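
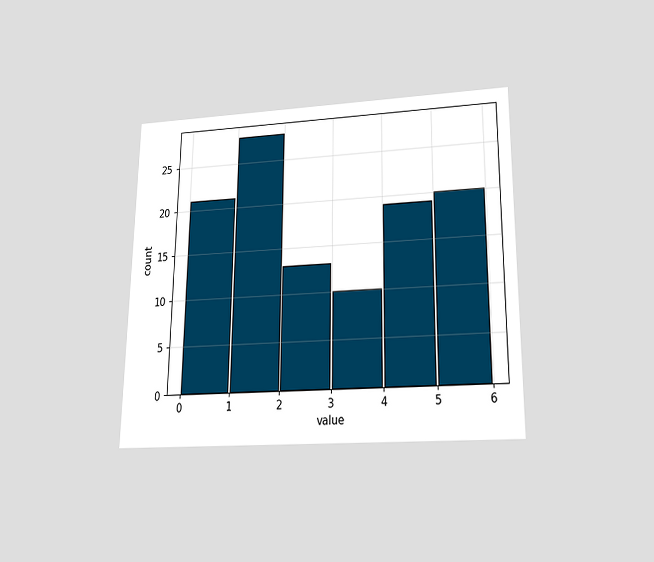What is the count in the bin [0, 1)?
21

The chart is viewed slightly from below. The [0, 1) bin has height 21.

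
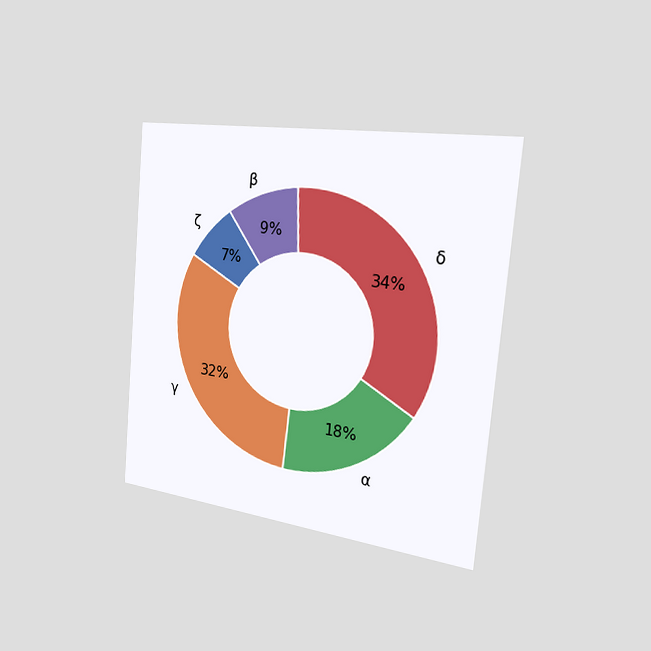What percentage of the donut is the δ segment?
34%

The chart is tilted about 5° clockwise and viewed slightly from the right. The δ segment takes up 34% of the ring.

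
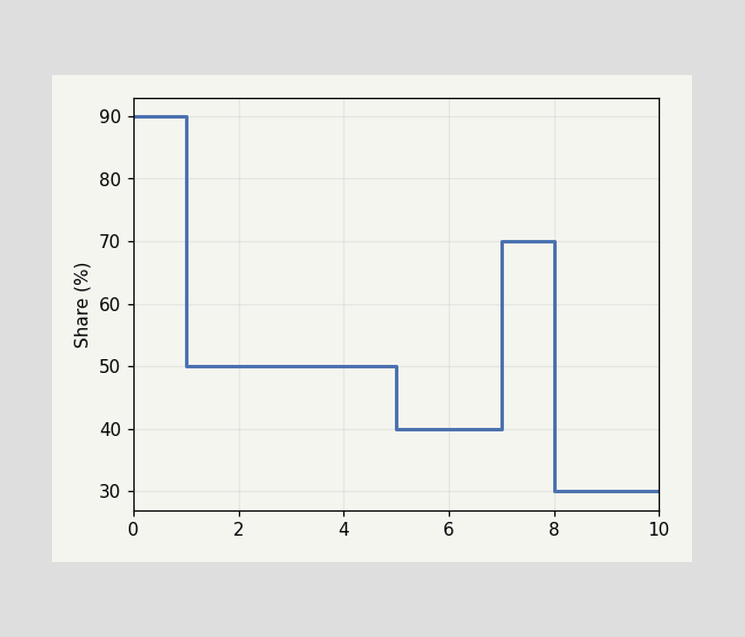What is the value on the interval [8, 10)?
On [8, 10) the step sits at 30%.

30%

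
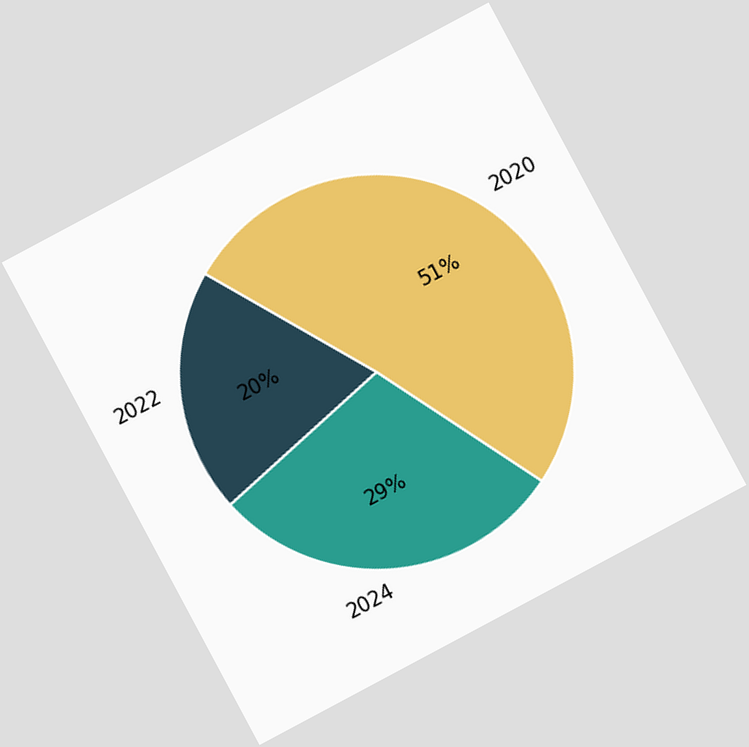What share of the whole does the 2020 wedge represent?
The chart is tilted about 28° counter-clockwise. The 2020 slice takes up 51% of the pie.

51%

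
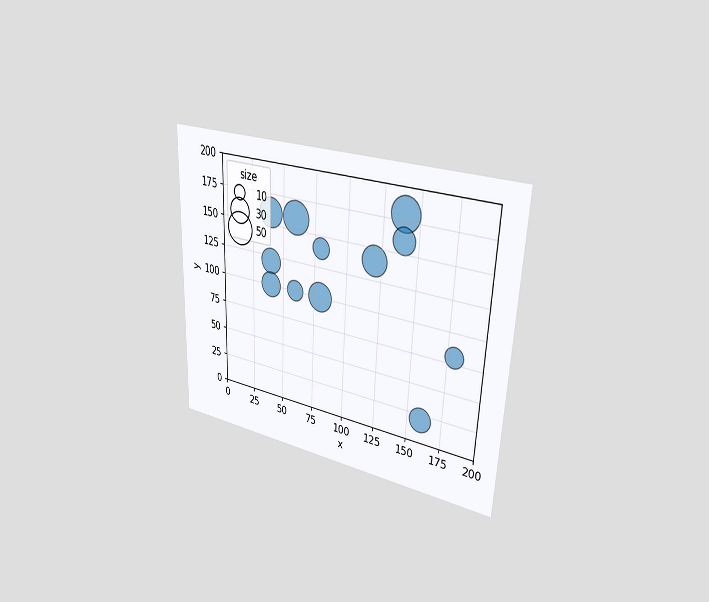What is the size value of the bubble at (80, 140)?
The chart is tilted about 2° clockwise and viewed slightly from the right. Matching the bubble at (80, 140) against the size legend gives 20.

20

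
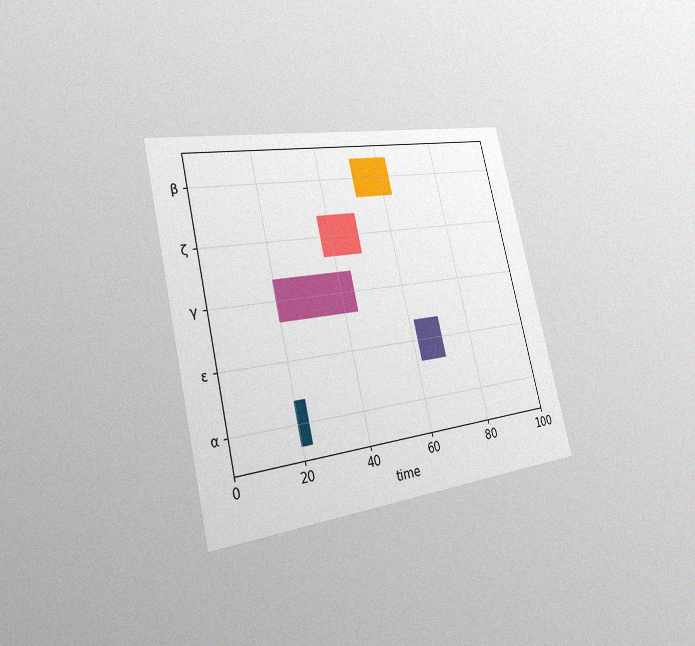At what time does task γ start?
20

The chart is tilted about 13° counter-clockwise and viewed slightly from the left, with some photo noise. The γ bar begins at t=20.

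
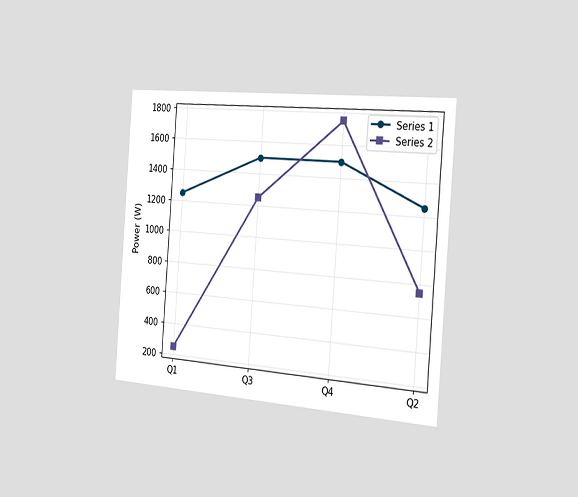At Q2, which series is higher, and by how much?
Series 1, by 500W

The chart is tilted about 4° clockwise and viewed slightly from the right. At Q2, Series 1 sits above the other line by 500W.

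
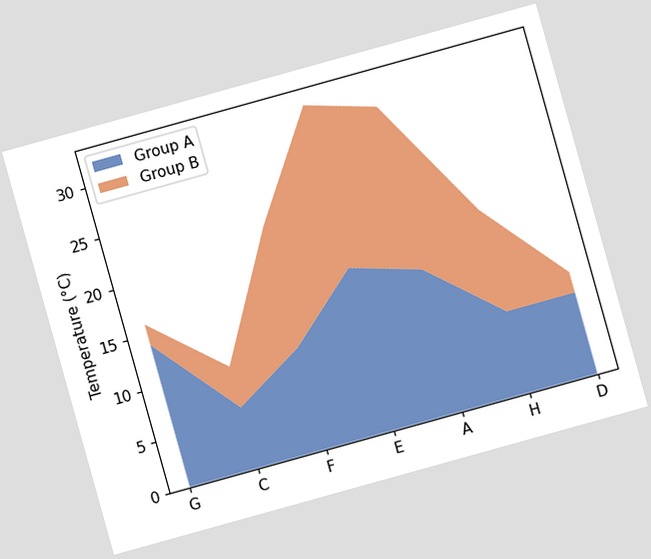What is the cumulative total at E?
The chart is tilted about 16° counter-clockwise. The stacked total at E reaches 32°C.

32°C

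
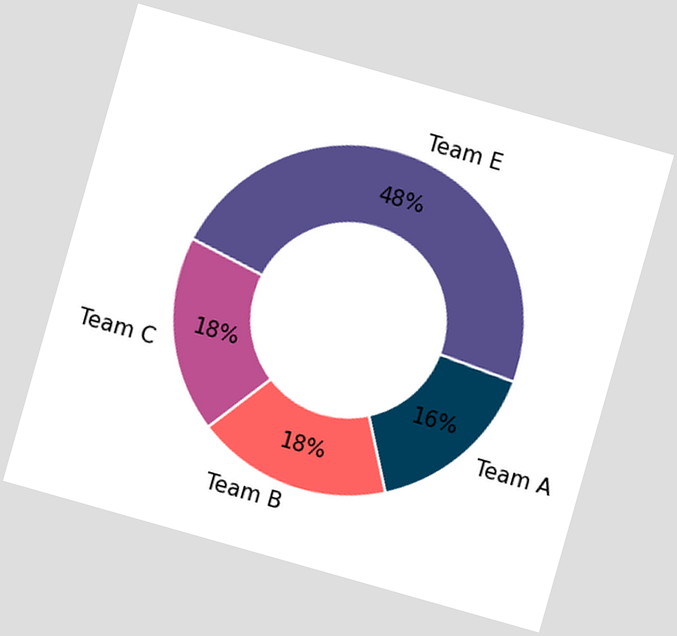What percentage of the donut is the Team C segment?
18%

The chart is tilted about 16° clockwise. The Team C segment takes up 18% of the ring.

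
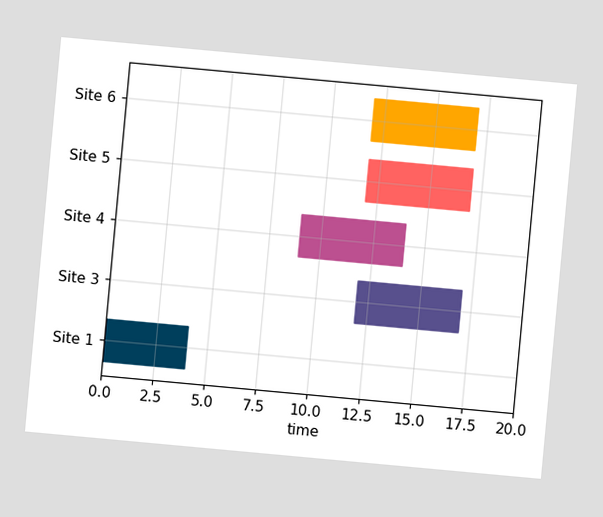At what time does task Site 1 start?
0

The chart is tilted about 5° clockwise. The Site 1 bar begins at t=0.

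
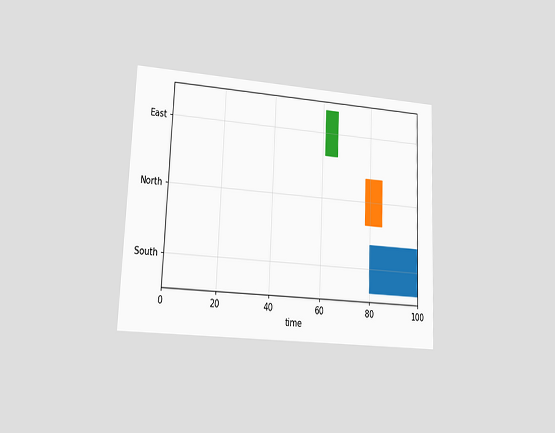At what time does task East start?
The chart is tilted about 2° clockwise and viewed at a slight angle. The East bar begins at t=61.

61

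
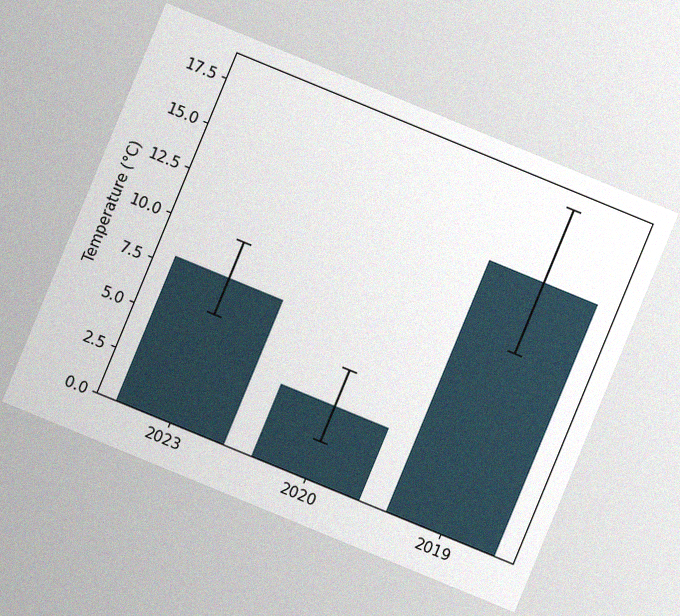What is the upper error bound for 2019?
The chart is tilted about 22° clockwise, with some photo noise. The 2019 bar's upper whisker reaches 18°C.

18°C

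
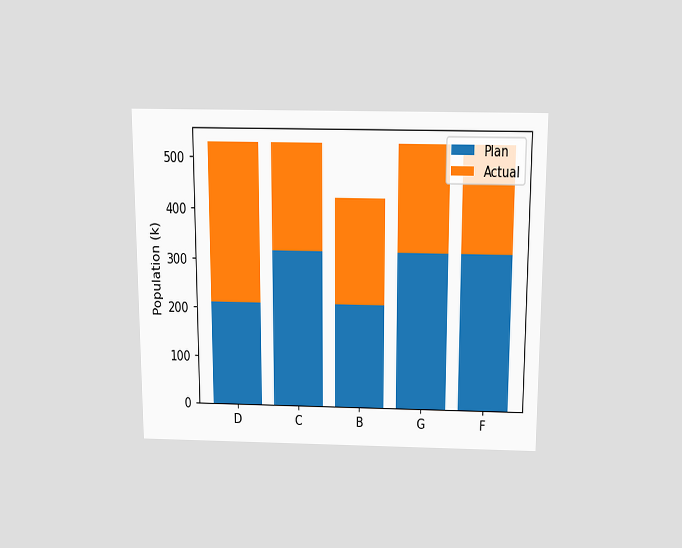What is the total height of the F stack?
530k

The chart is viewed slightly from above. The F stack's top reaches 530k on the y-axis.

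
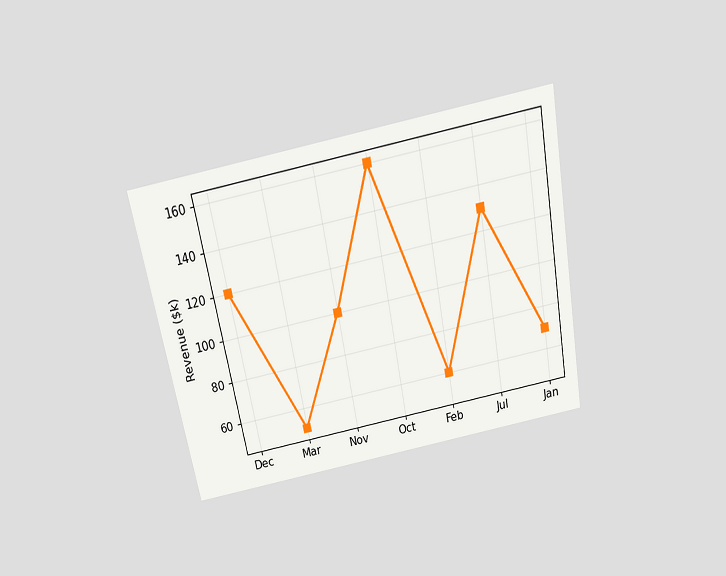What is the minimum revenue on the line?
$50k

The chart is tilted about 11° counter-clockwise and viewed slightly from above. The lowest point is at Mar, and reading across to the y-axis gives $50k.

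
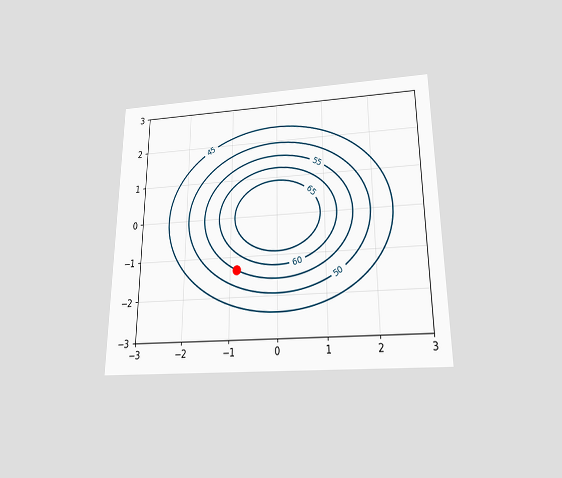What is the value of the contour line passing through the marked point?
The chart is viewed slightly from below. The marked point sits on the contour labelled 55.

55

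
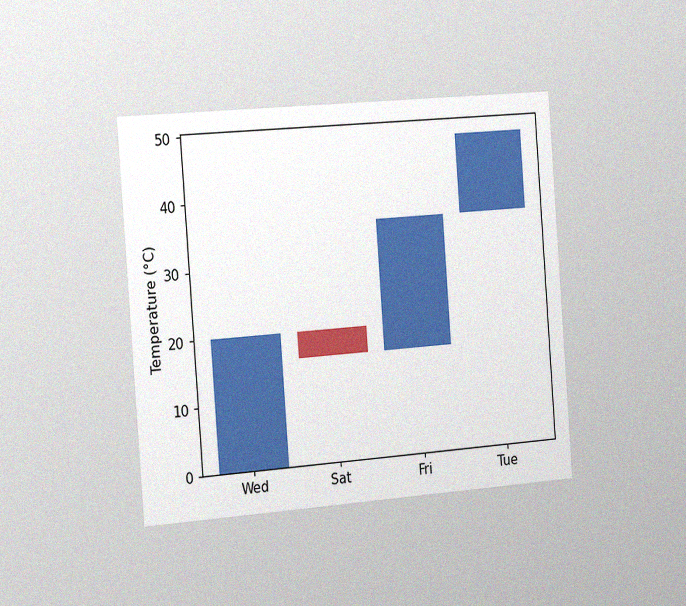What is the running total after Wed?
The chart is tilted about 4° counter-clockwise and viewed slightly from the left, with some photo noise. After Wed the running total reaches 20°C.

20°C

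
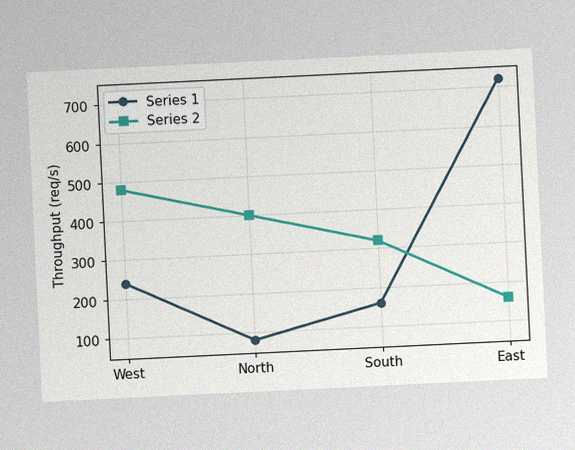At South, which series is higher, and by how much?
Series 2, by 160req/s

The chart is tilted about 3° counter-clockwise, with some photo noise. At South, Series 2 sits above the other line by 160req/s.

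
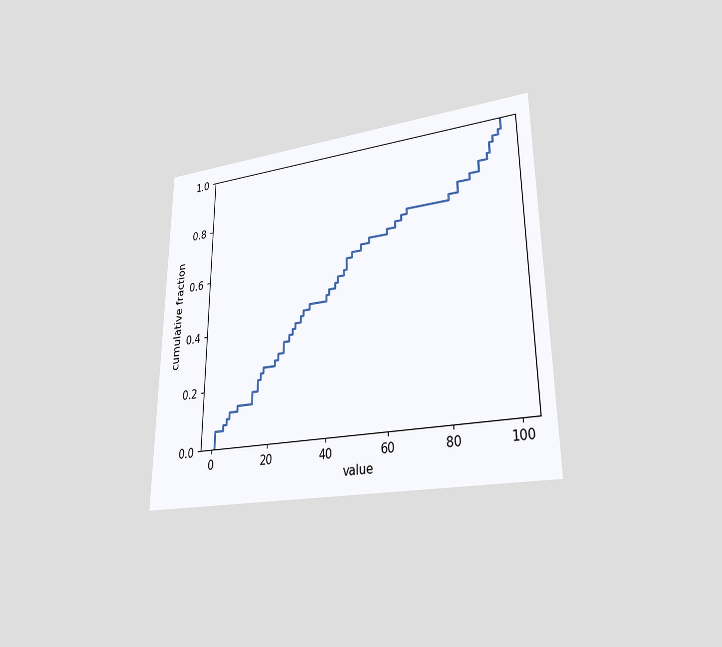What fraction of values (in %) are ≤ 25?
The chart is viewed at a slight angle. At x=25 the ECDF step is at 34%.

34%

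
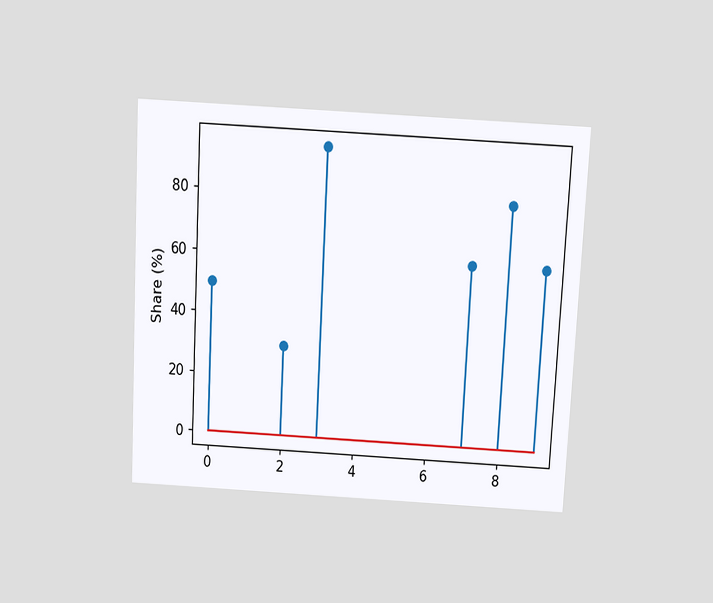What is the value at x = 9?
60%

The chart is tilted about 3° clockwise and viewed slightly from above. The stem at x=9 reaches 60%.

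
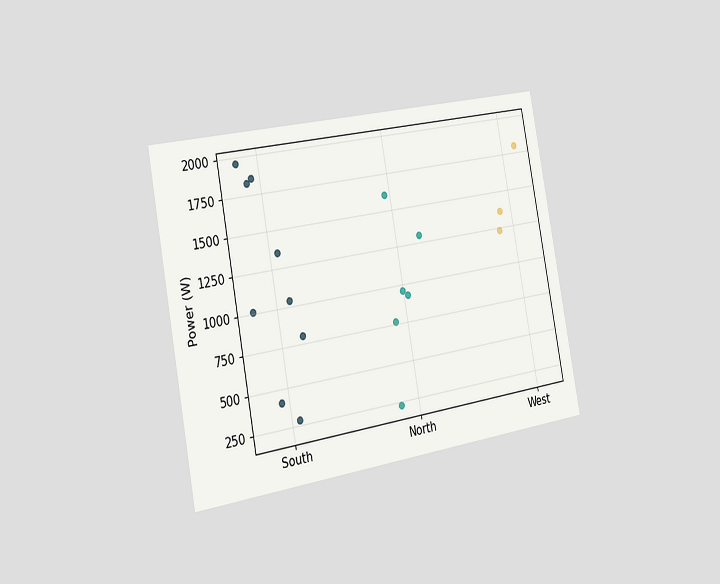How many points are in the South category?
9

The chart is tilted about 10° counter-clockwise and viewed slightly from the left. Counting the markers in the South column gives 9.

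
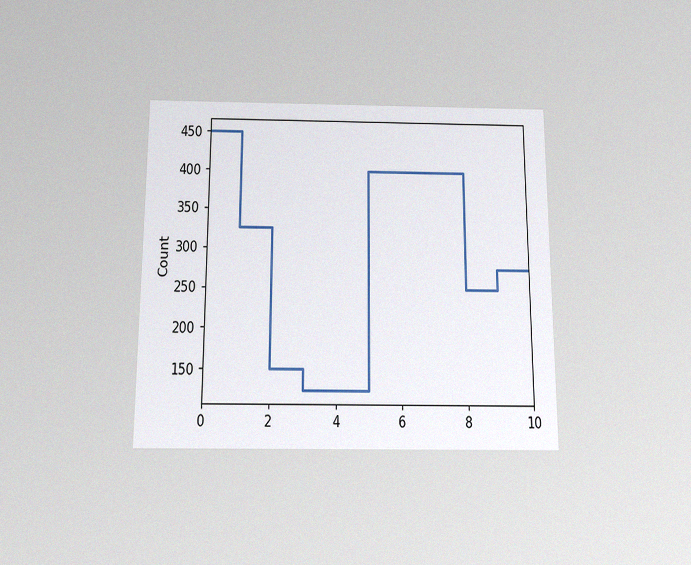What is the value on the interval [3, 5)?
125

The chart is viewed slightly from below, with some photo noise. On [3, 5) the step sits at 125.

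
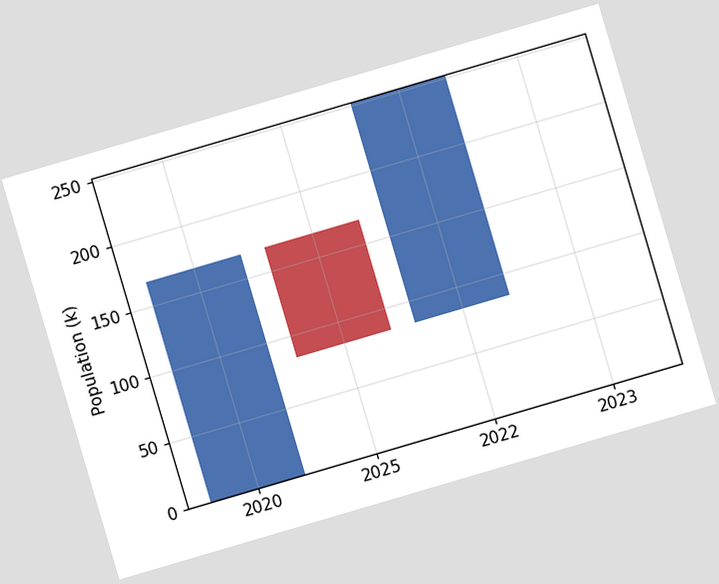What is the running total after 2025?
84k

The chart is tilted about 16° counter-clockwise. After 2025 the running total reaches 84k.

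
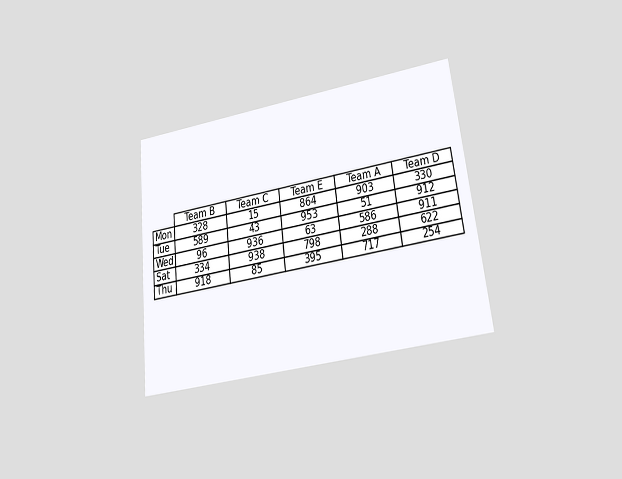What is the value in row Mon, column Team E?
The chart is tilted about 6° counter-clockwise and viewed at a slight angle. The (Mon, Team E) cell reads 864.

864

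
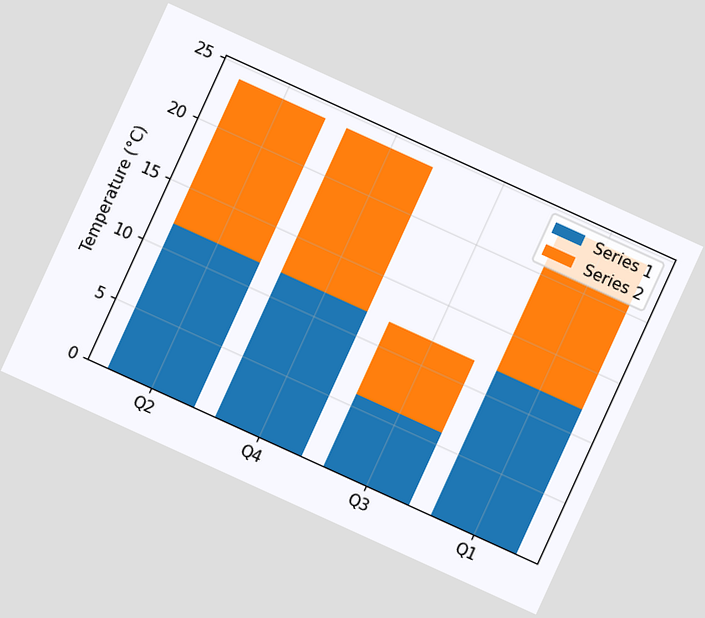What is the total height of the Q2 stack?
24°C

The chart is tilted about 24° clockwise. The Q2 stack's top reaches 24°C on the y-axis.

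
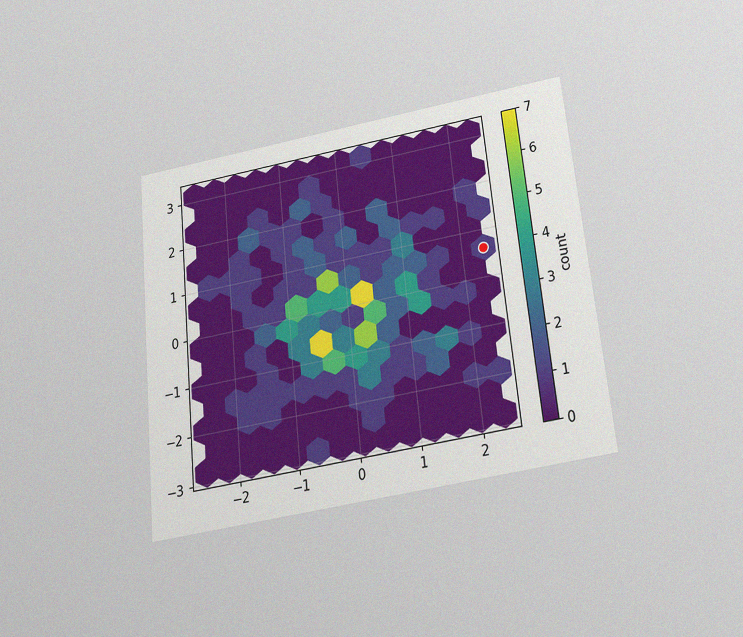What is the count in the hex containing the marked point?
The chart is tilted about 6° counter-clockwise and viewed slightly from below, with some photo noise. The marked hex reads 1 on the colorbar.

1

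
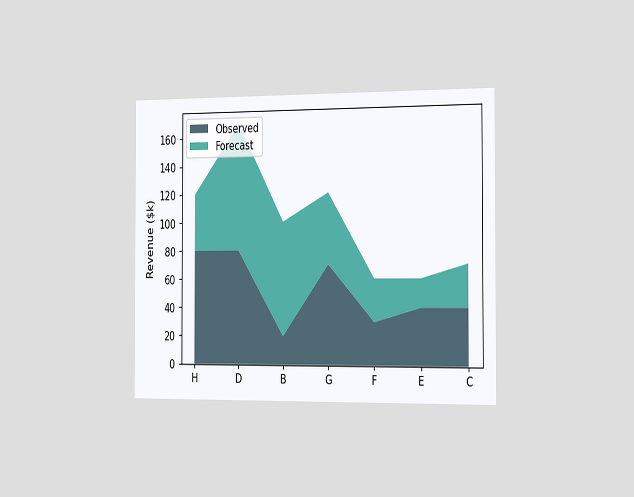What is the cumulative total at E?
$60k

The chart is viewed slightly from the right. The stacked total at E reaches $60k.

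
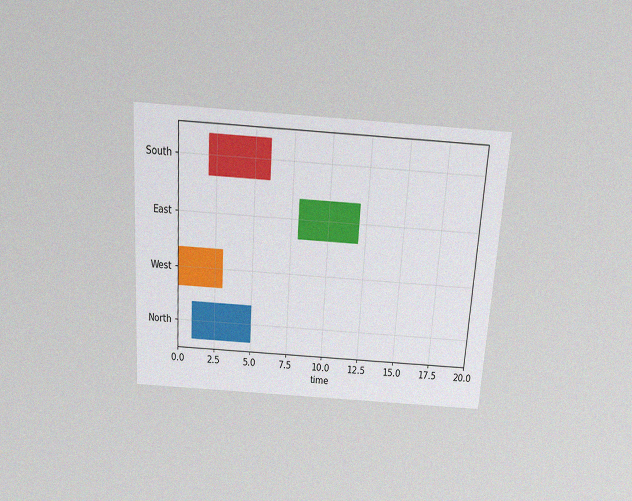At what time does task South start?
2

The chart is tilted about 4° clockwise and viewed slightly from above, with some photo noise. The South bar begins at t=2.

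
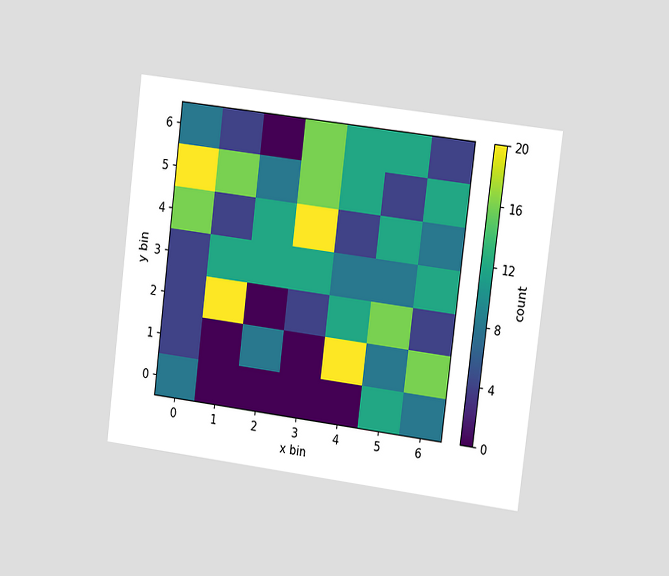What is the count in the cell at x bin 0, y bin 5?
The chart is tilted about 7° clockwise and viewed slightly from the right. Matching the cell (0, 5) against the colorbar gives 20.

20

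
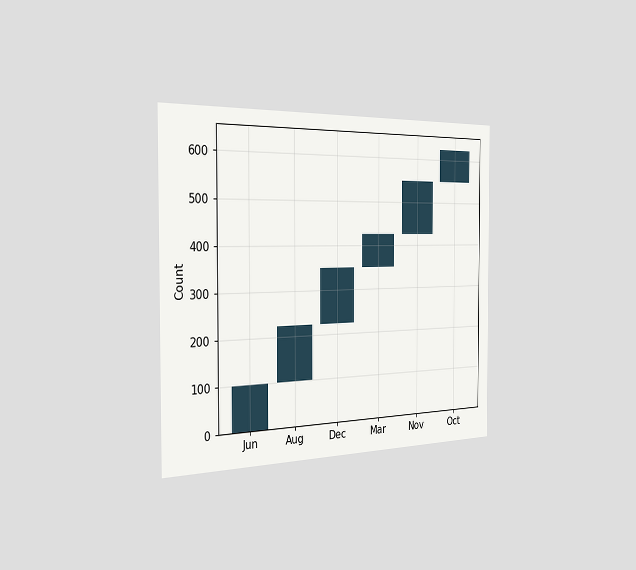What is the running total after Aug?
The chart is viewed slightly from the left. After Aug the running total reaches 225.

225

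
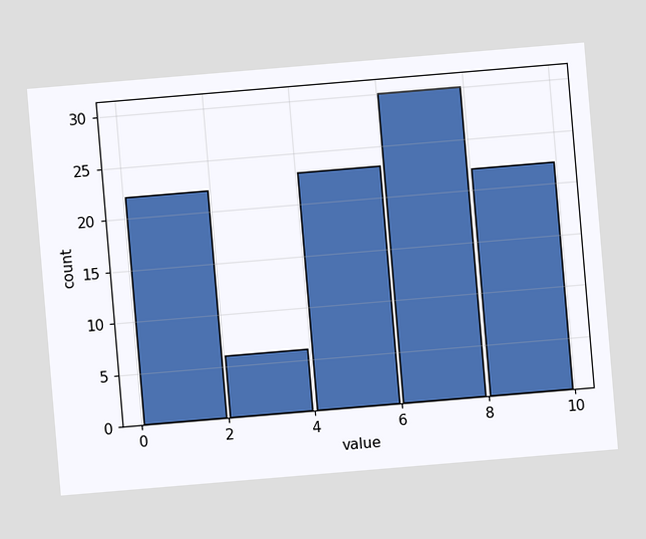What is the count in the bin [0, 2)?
22

The chart is tilted about 5° counter-clockwise. The [0, 2) bin has height 22.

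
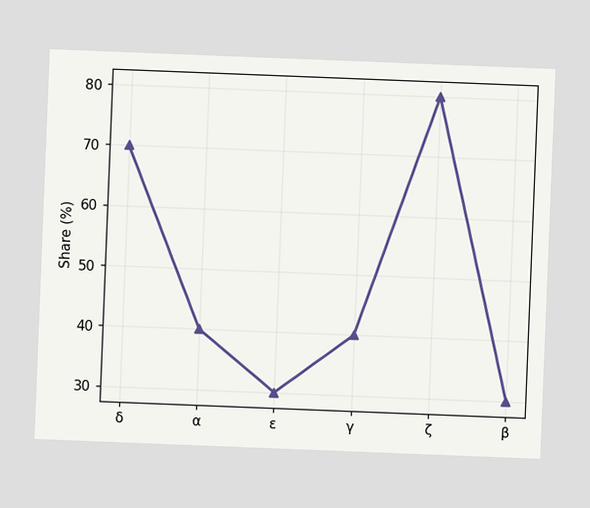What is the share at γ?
40%

The chart is tilted about 2° clockwise. At γ, the line is at 40%.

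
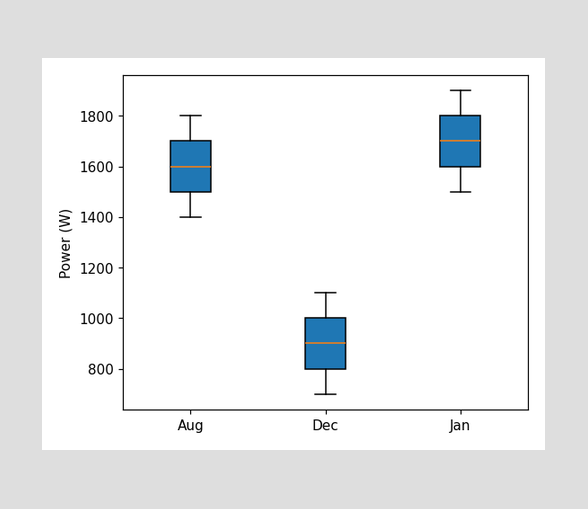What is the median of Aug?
The median line in the Aug box sits at 1600W.

1600W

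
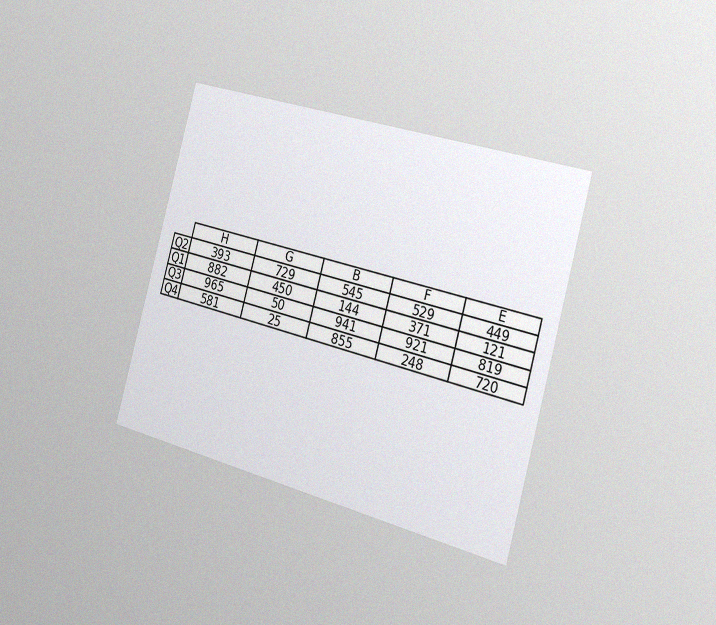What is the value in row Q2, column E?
The chart is tilted about 15° clockwise and viewed slightly from the right, with some photo noise. The (Q2, E) cell reads 449.

449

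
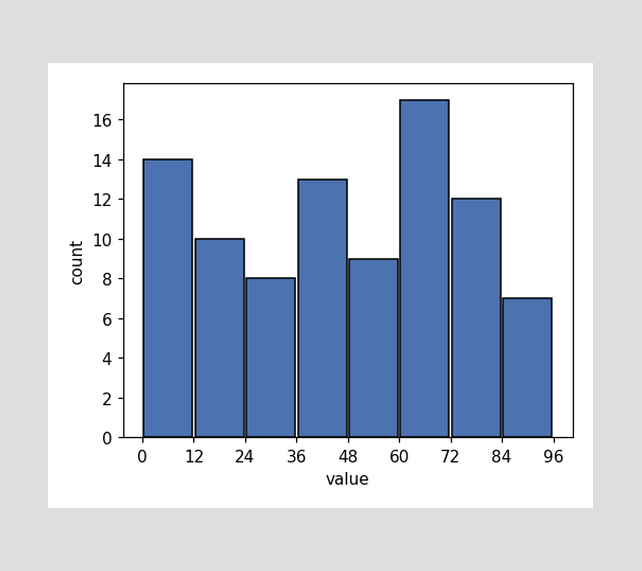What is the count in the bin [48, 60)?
9

The [48, 60) bin has height 9.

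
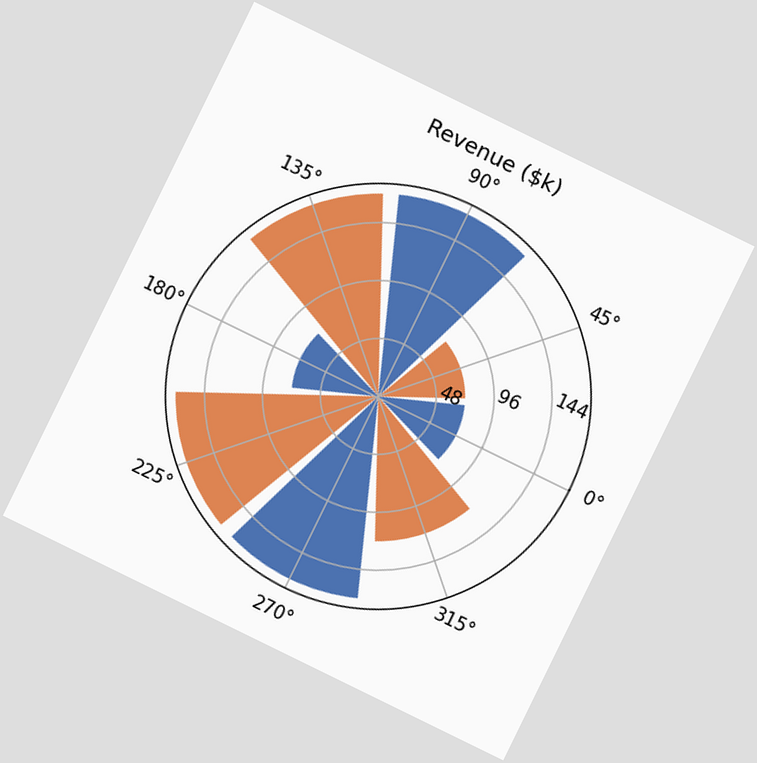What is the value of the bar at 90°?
$168k

The chart is tilted about 26° clockwise. The bar at 90° reaches $168k on the radial axis.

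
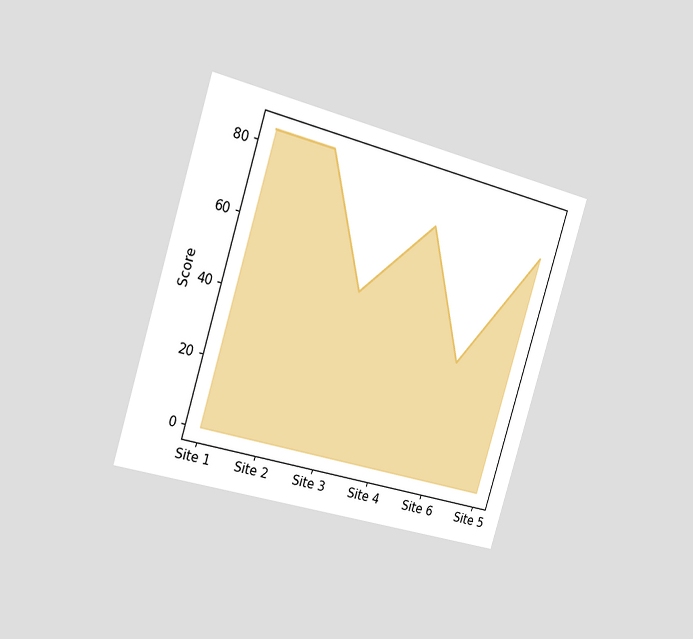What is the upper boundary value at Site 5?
72

The chart is tilted about 17° clockwise and viewed slightly from the left. At Site 5 the upper boundary is at 72.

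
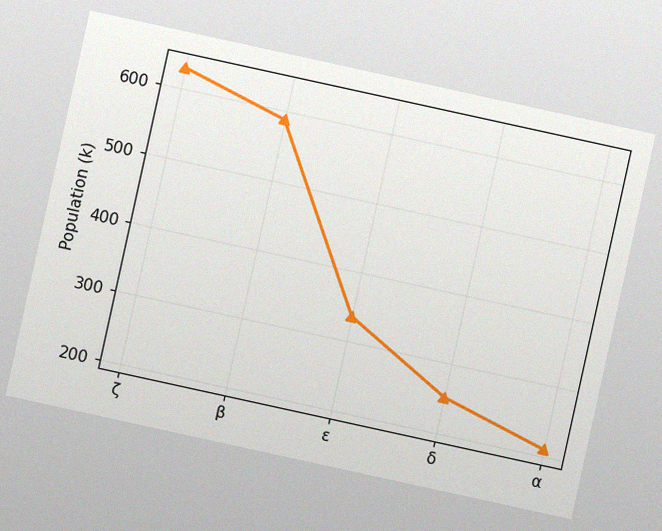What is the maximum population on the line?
The chart is tilted about 12° clockwise, with some photo noise. The highest point is at ζ, and reading across to the y-axis gives 630k.

630k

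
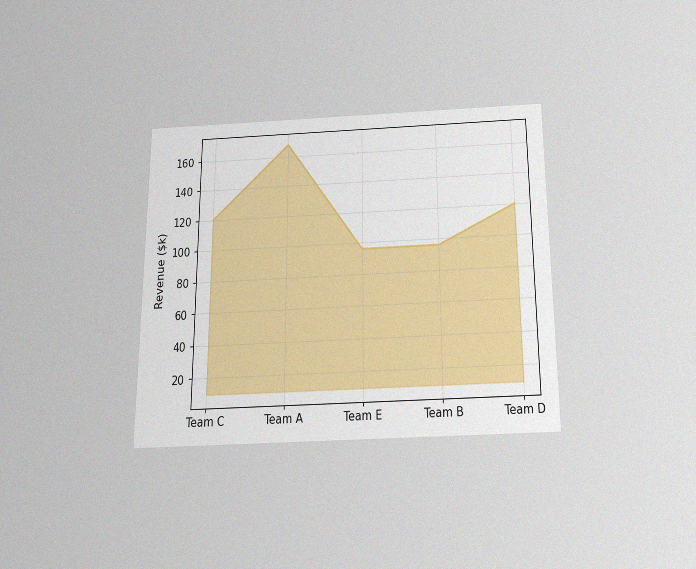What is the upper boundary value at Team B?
$96k

The chart is viewed slightly from below, with some photo noise. At Team B the upper boundary is at $96k.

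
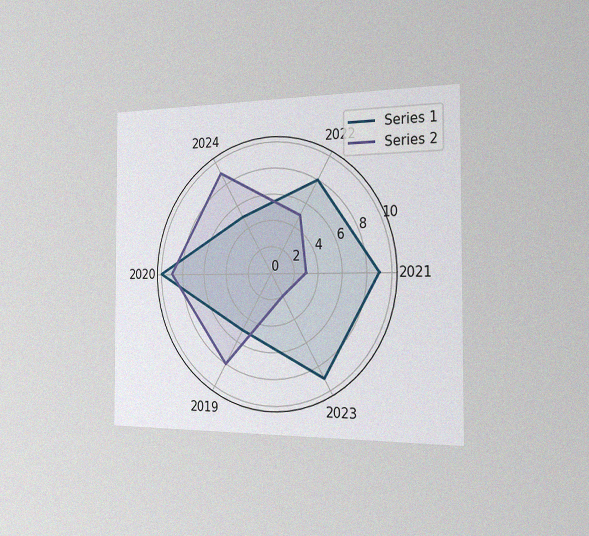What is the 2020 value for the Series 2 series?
9

The chart is viewed slightly from the right, with some photo noise. On the 2020 axis, Series 2 reaches 9.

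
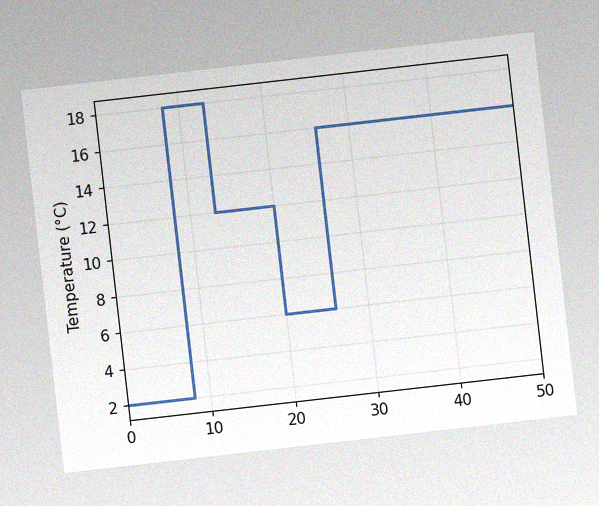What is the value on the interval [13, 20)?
12°C

The chart is tilted about 6° counter-clockwise, with some photo noise. On [13, 20) the step sits at 12°C.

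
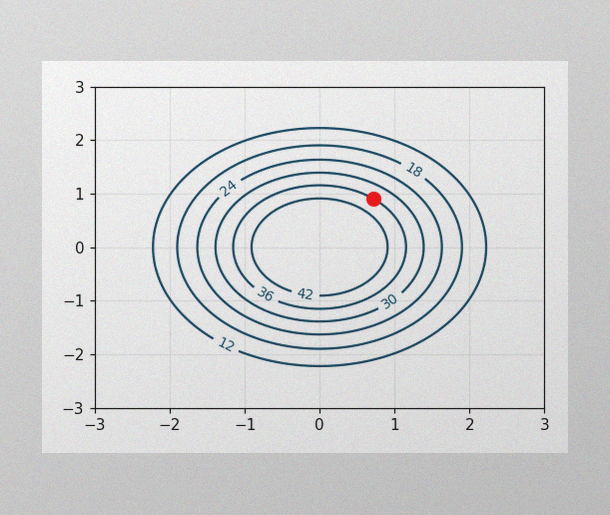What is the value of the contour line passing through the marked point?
36

The image has some photo noise and uneven lighting. The marked point sits on the contour labelled 36.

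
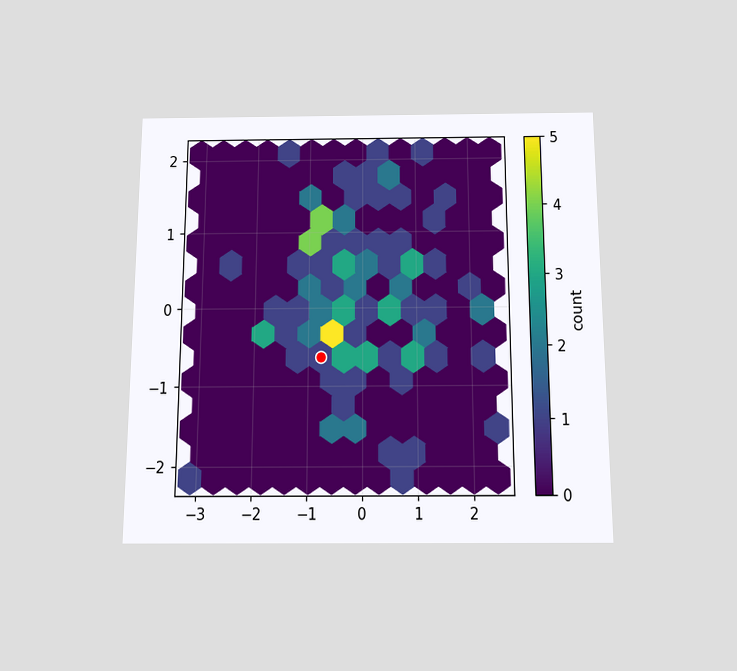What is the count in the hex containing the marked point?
The chart is viewed slightly from below. The marked hex reads 1 on the colorbar.

1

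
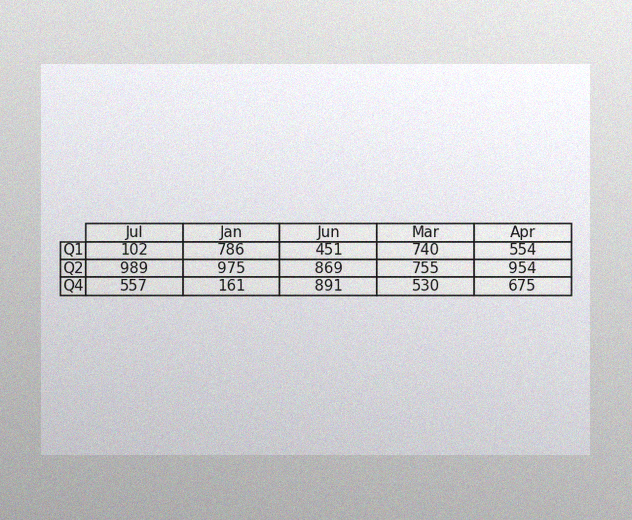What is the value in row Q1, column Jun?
The image has some photo noise and uneven lighting. The (Q1, Jun) cell reads 451.

451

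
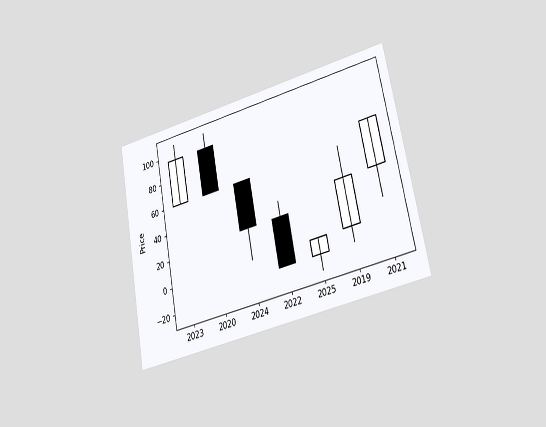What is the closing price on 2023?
The chart is tilted about 11° counter-clockwise and viewed at a slight angle. The 2023 candle closes at 96.

96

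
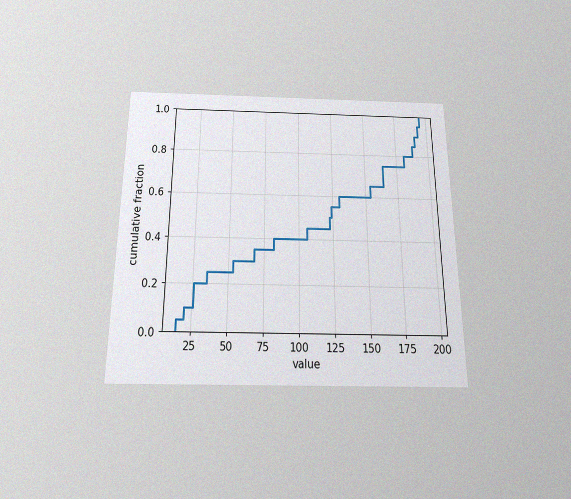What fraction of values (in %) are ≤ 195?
The chart is viewed slightly from below, with some photo noise. At x=195 the ECDF step is at 100%.

100%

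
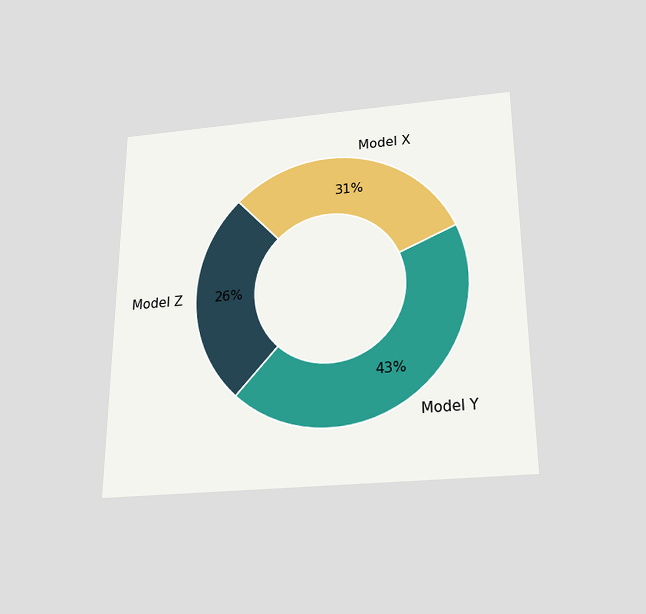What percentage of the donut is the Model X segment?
The chart is viewed slightly from below. The Model X segment takes up 31% of the ring.

31%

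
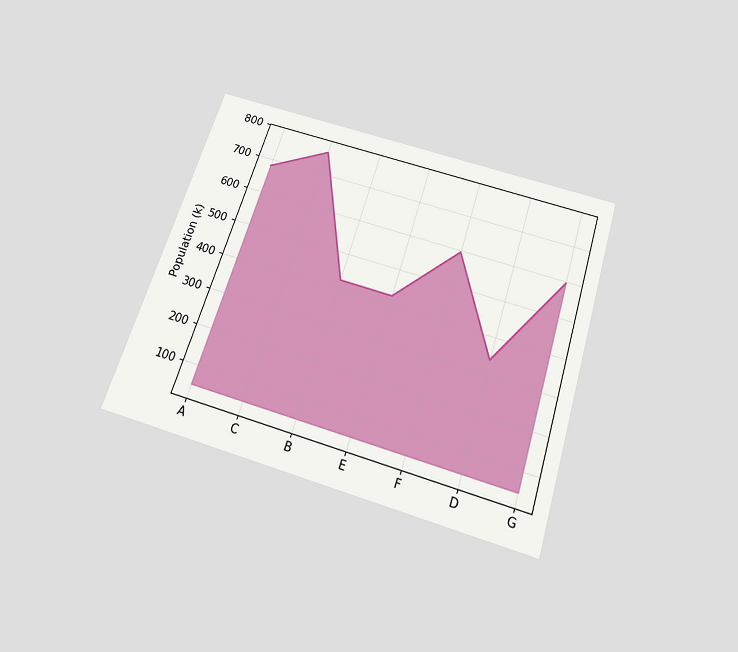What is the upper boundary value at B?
425k

The chart is tilted about 18° clockwise and viewed slightly from below. At B the upper boundary is at 425k.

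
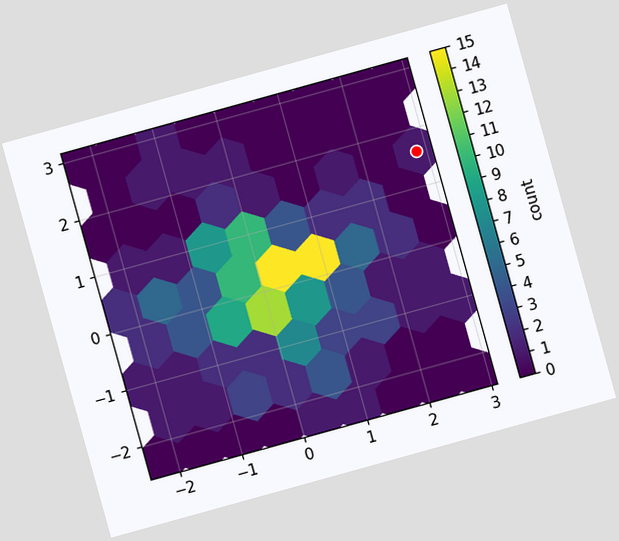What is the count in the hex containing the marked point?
The chart is tilted about 15° counter-clockwise. The marked hex reads 1 on the colorbar.

1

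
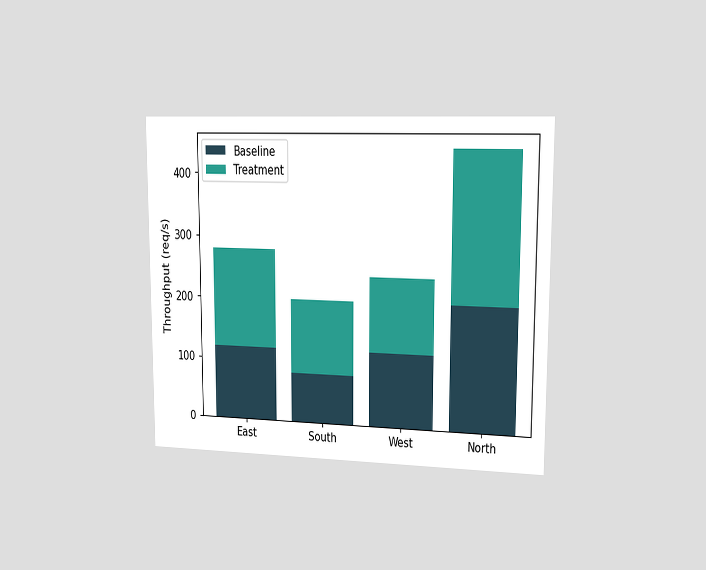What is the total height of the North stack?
The chart is viewed slightly from the right. The North stack's top reaches 440req/s on the y-axis.

440req/s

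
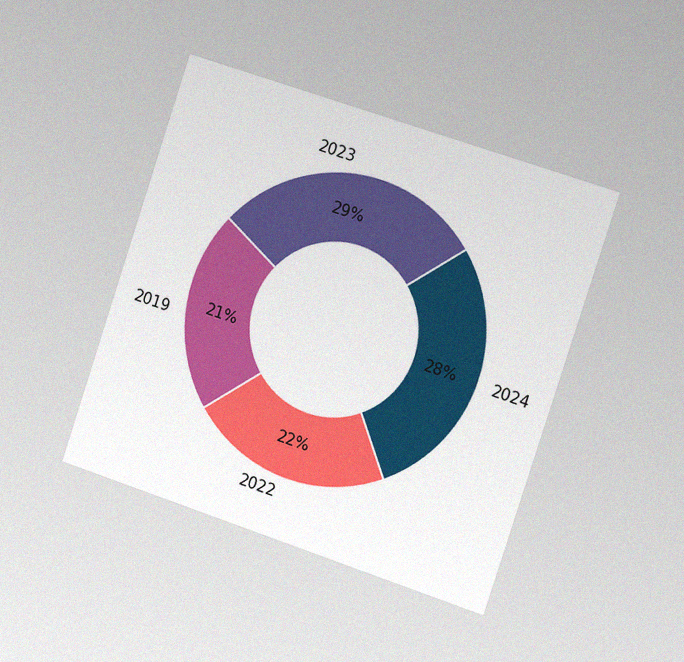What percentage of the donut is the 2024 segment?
The chart is tilted about 18° clockwise and viewed slightly from the right, with some photo noise. The 2024 segment takes up 28% of the ring.

28%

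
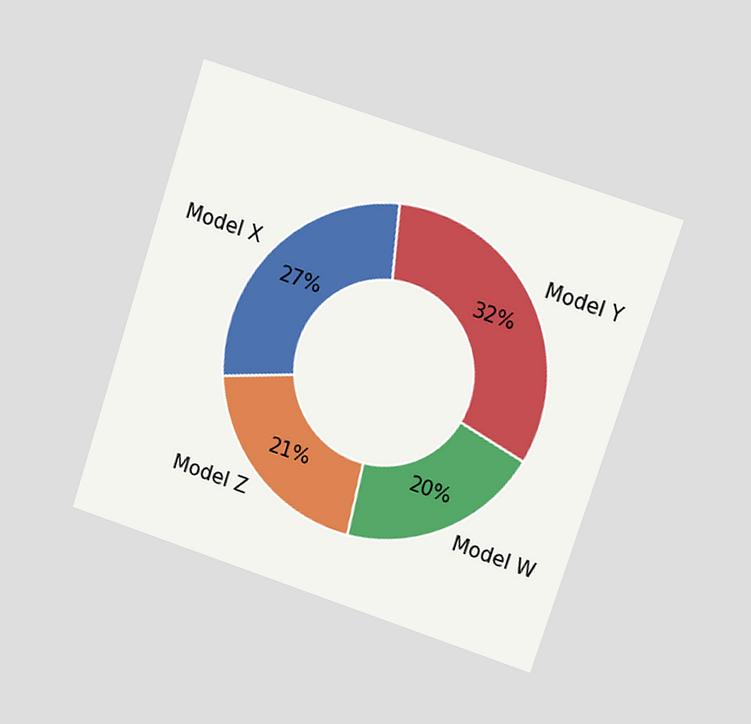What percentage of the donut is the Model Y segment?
The chart is tilted about 18° clockwise and viewed at a slight angle. The Model Y segment takes up 32% of the ring.

32%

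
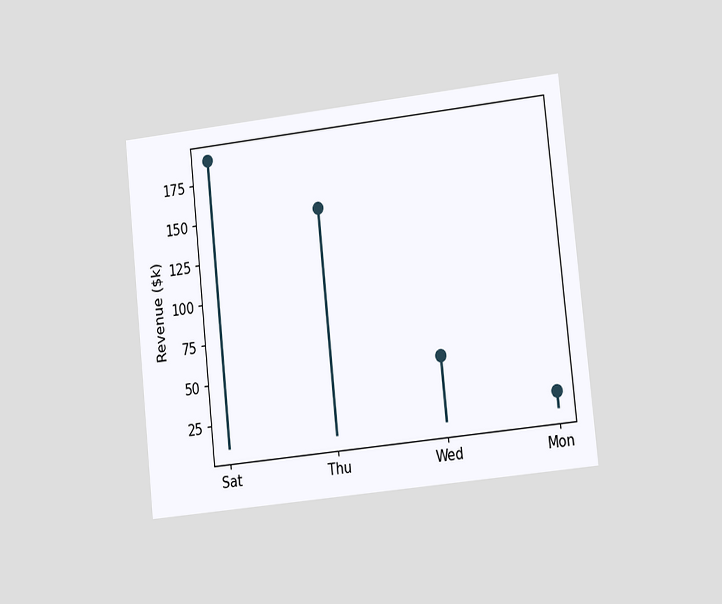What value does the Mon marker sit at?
$20k

The chart is tilted about 6° counter-clockwise and viewed slightly from the right. The Mon marker sits at $20k.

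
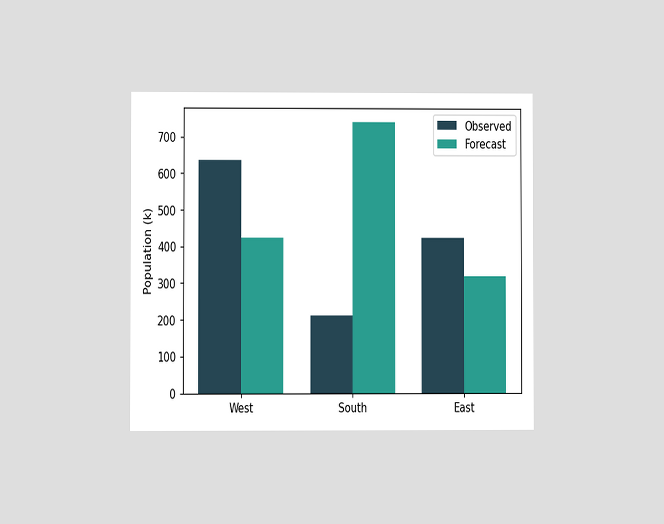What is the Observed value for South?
The chart is viewed at a slight angle. The Observed bar at South reaches 212k on the y-axis.

212k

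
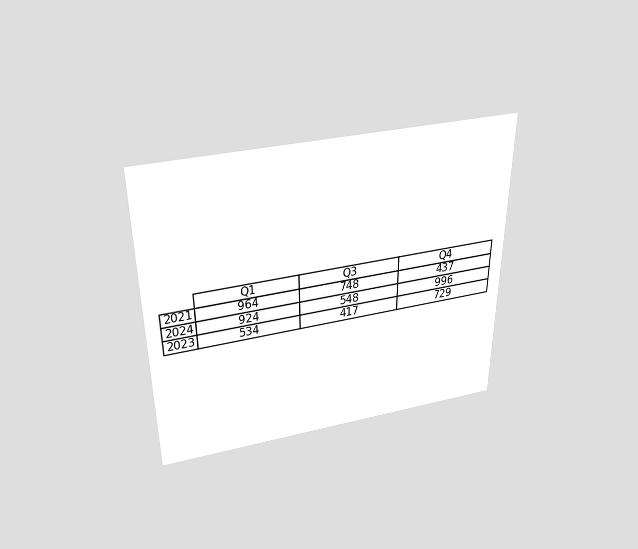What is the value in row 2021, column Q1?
964

The chart is viewed slightly from above. The (2021, Q1) cell reads 964.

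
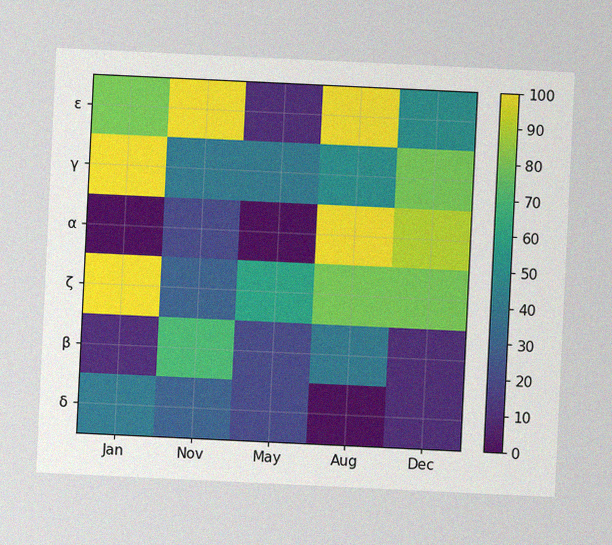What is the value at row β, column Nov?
The chart is tilted about 3° clockwise, with some photo noise. Matching cell (β, Nov) against the colorbar gives 70.

70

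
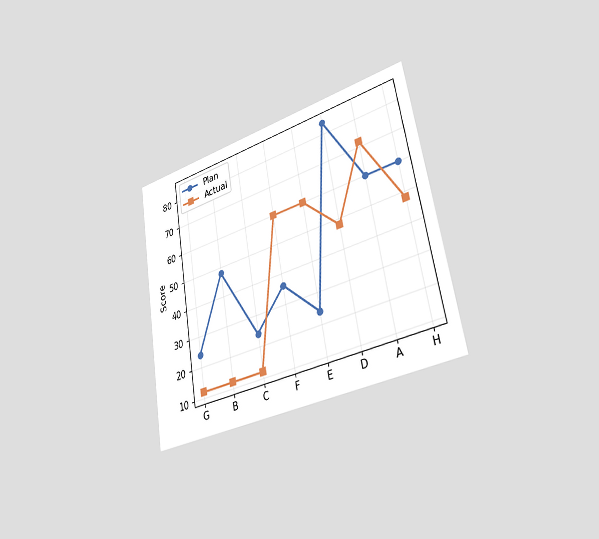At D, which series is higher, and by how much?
The chart is tilted about 10° counter-clockwise and viewed slightly from the right. At D, Plan sits above the other line by 36.

Plan, by 36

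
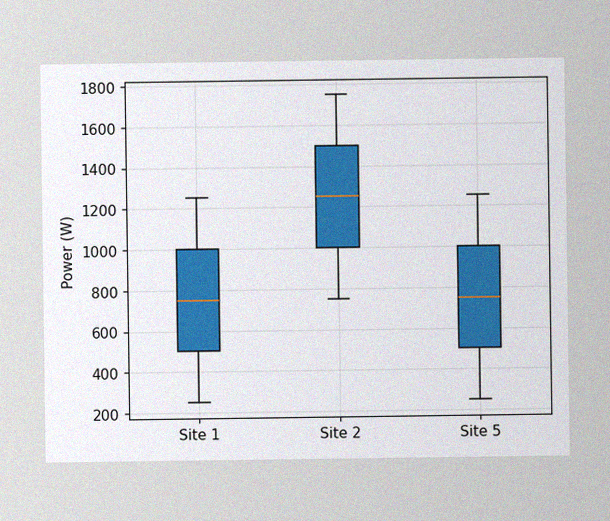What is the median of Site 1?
The image has some photo noise and uneven lighting. The median line in the Site 1 box sits at 750W.

750W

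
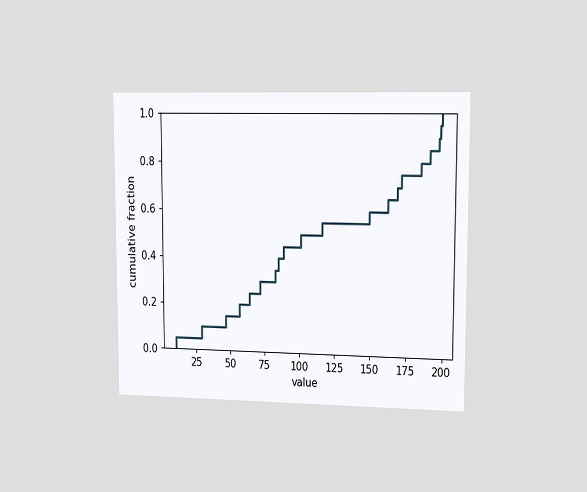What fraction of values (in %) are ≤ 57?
20%

The chart is viewed slightly from the right. At x=57 the ECDF step is at 20%.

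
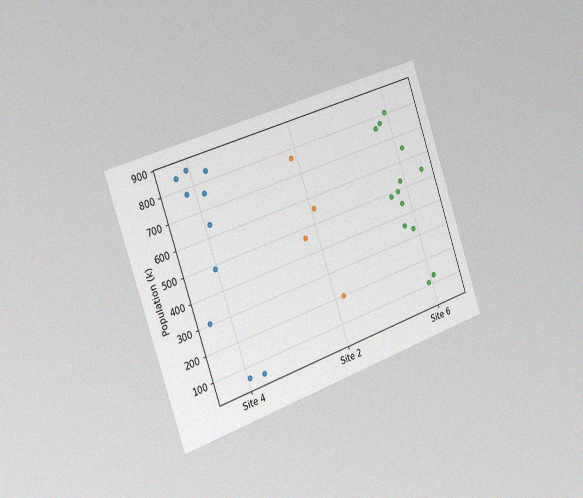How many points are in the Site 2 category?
The chart is tilted about 19° counter-clockwise and viewed slightly from the left, with some photo noise. Counting the markers in the Site 2 column gives 4.

4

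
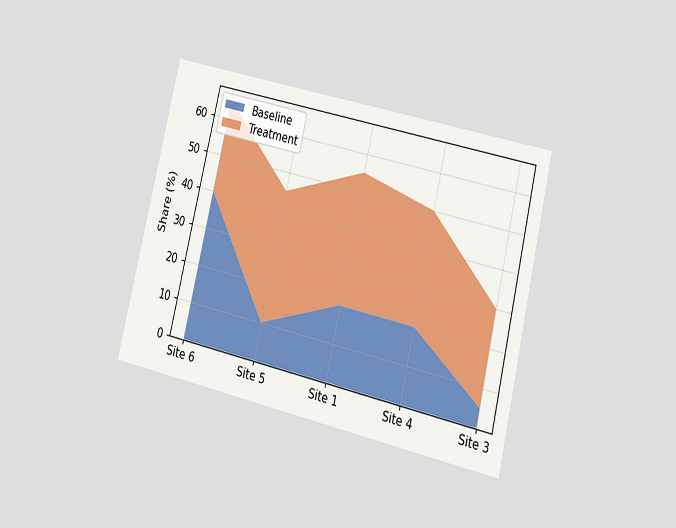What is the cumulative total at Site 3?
30%

The chart is tilted about 13° clockwise and viewed at a slight angle. The stacked total at Site 3 reaches 30%.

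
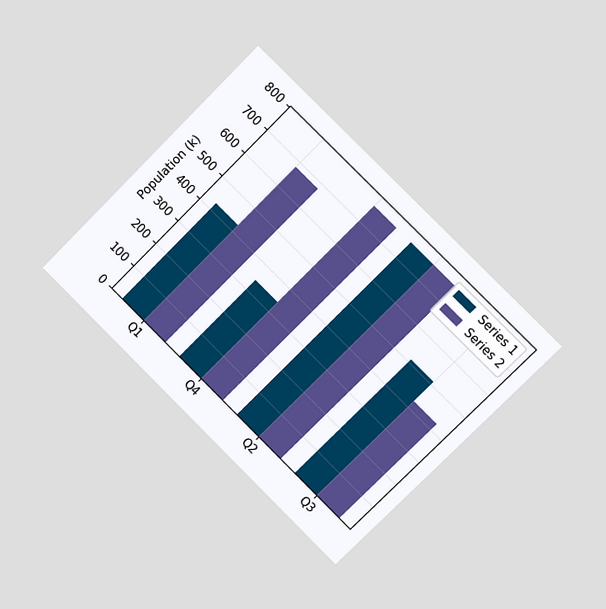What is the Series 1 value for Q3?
The chart is tilted about 45° clockwise and viewed slightly from the right. The Series 1 bar at Q3 reaches 510k on the y-axis.

510k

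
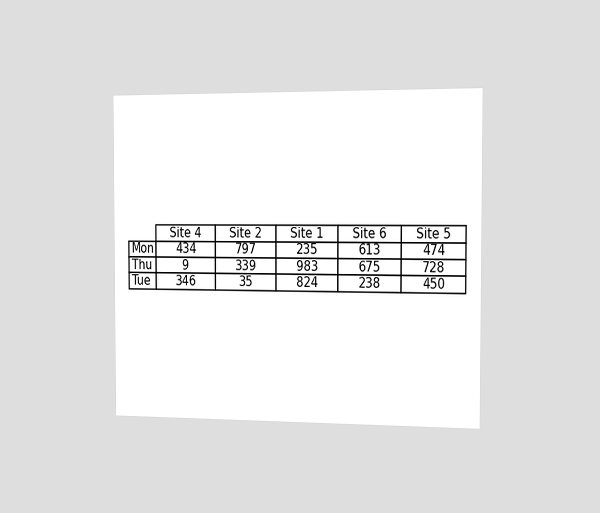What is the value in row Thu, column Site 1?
983

The chart is viewed slightly from the right. The (Thu, Site 1) cell reads 983.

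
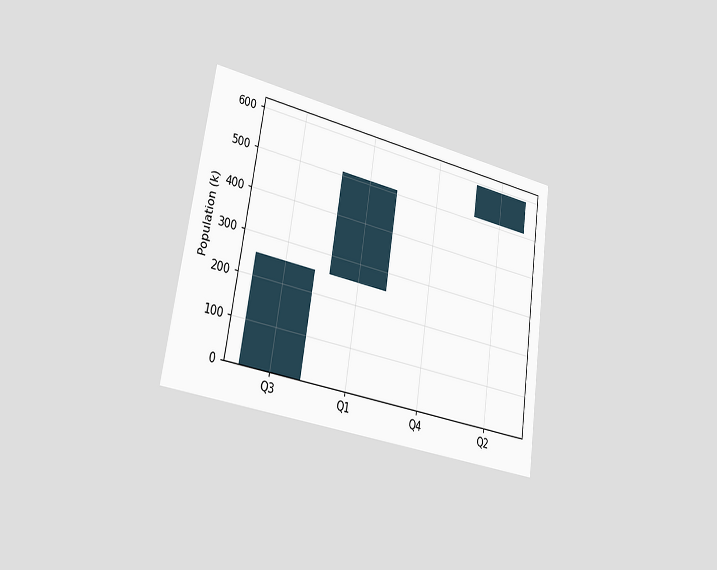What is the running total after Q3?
The chart is tilted about 9° clockwise and viewed slightly from the left. After Q3 the running total reaches 255k.

255k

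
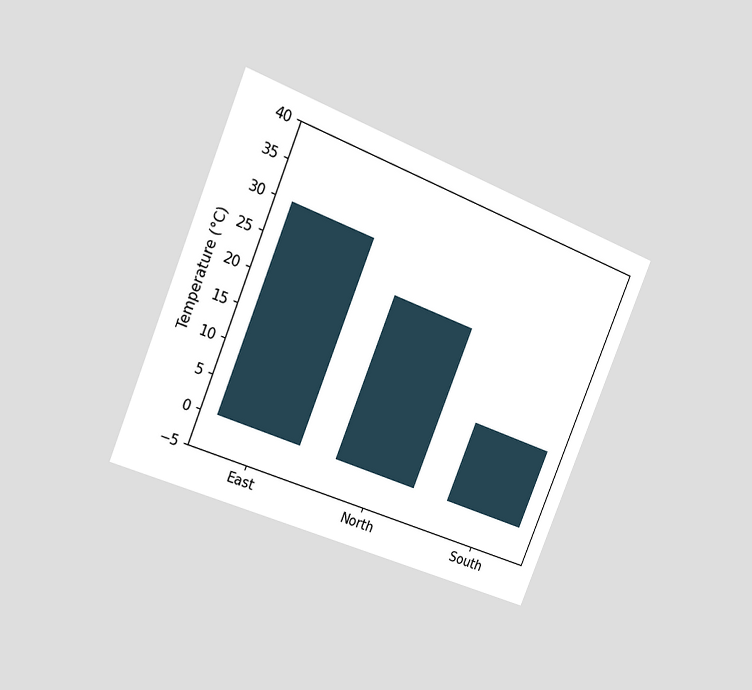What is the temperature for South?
The chart is tilted about 22° clockwise and viewed slightly from the left. Reading along the chart's y-axis, the South bar reaches 12°C.

12°C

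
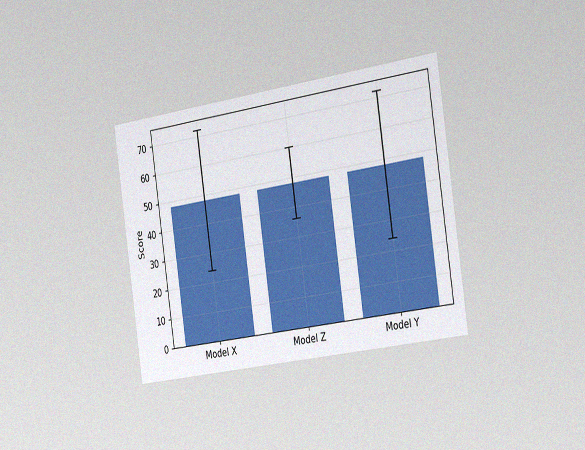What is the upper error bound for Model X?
72

The chart is tilted about 8° counter-clockwise and viewed slightly from the right, with some photo noise. The Model X bar's upper whisker reaches 72.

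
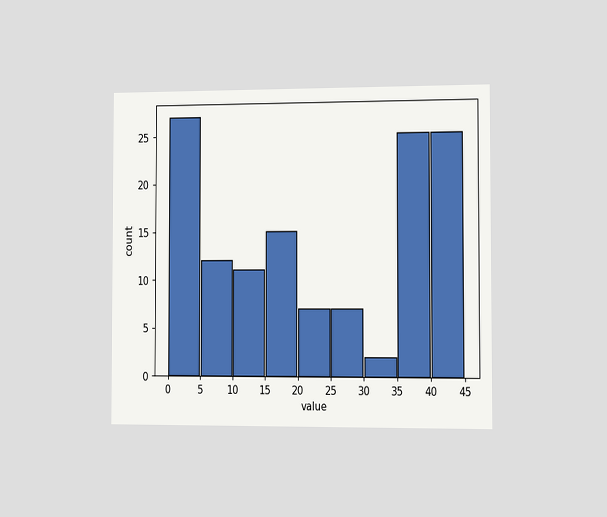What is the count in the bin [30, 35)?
2

The chart is viewed slightly from the right. The [30, 35) bin has height 2.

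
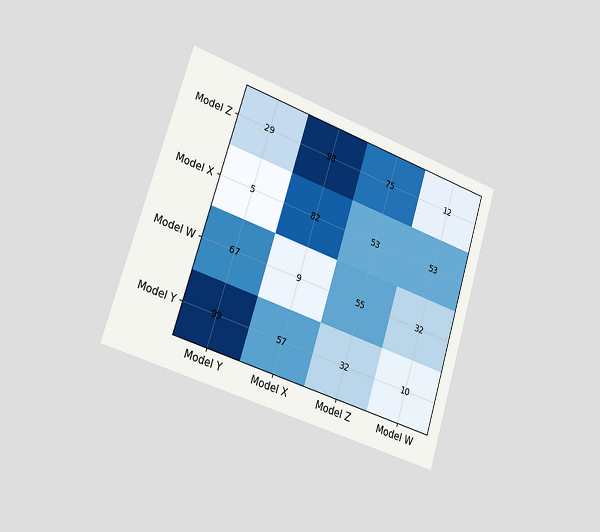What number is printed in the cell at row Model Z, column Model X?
The chart is tilted about 17° clockwise and viewed slightly from the left. The (Model Z, Model X) cell reads 98.

98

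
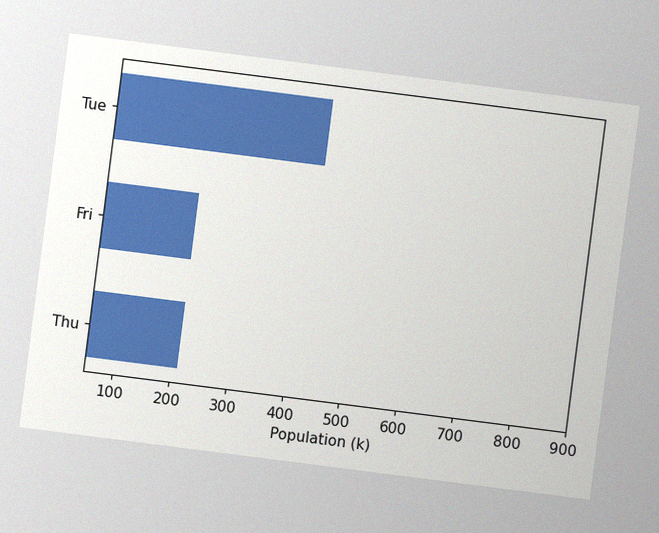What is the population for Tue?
The chart is tilted about 7° clockwise, with some photo noise. Reading along the chart's x-axis, the Tue bar reaches 424k.

424k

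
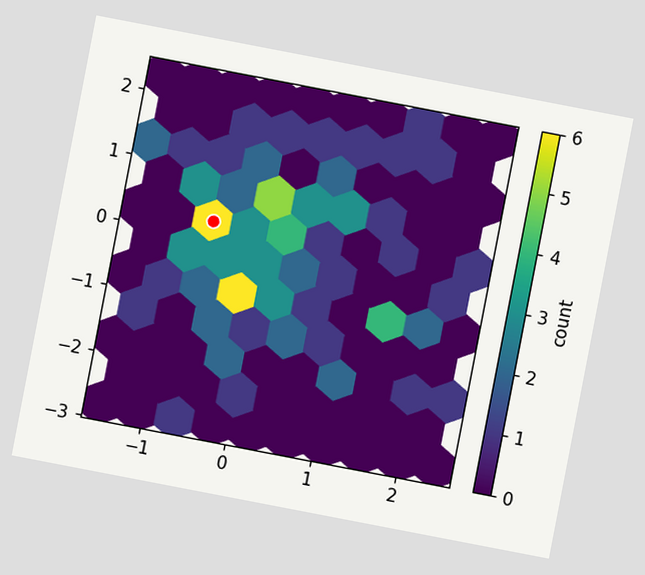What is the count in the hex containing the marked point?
The chart is tilted about 11° clockwise. The marked hex reads 6 on the colorbar.

6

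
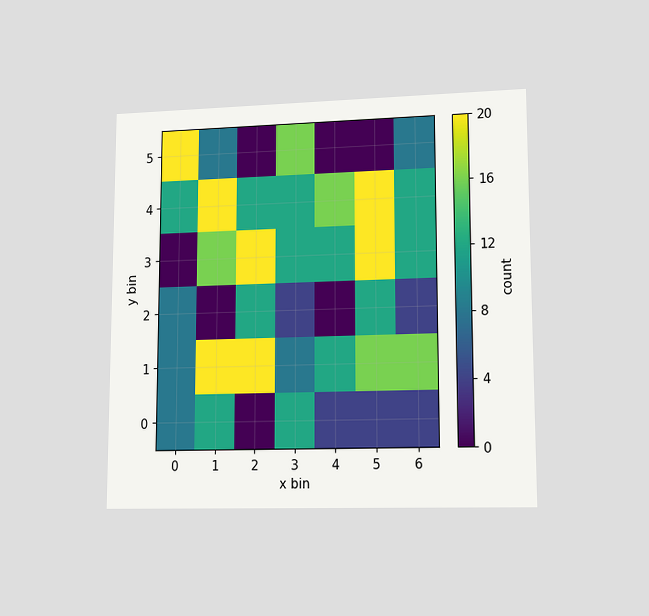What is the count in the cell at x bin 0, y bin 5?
20

The chart is viewed at a slight angle. Matching the cell (0, 5) against the colorbar gives 20.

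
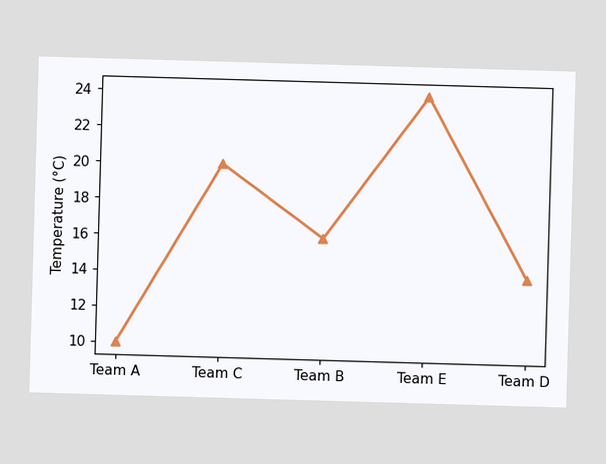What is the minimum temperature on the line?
The lowest point is at Team A, and reading across to the y-axis gives 10°C.

10°C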